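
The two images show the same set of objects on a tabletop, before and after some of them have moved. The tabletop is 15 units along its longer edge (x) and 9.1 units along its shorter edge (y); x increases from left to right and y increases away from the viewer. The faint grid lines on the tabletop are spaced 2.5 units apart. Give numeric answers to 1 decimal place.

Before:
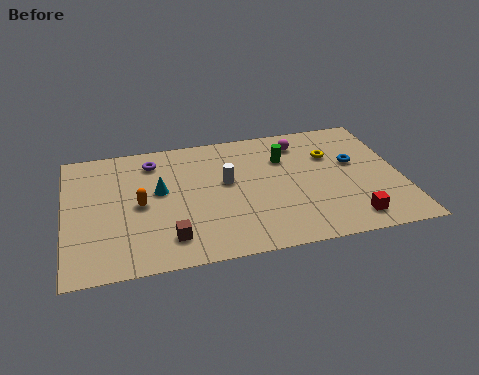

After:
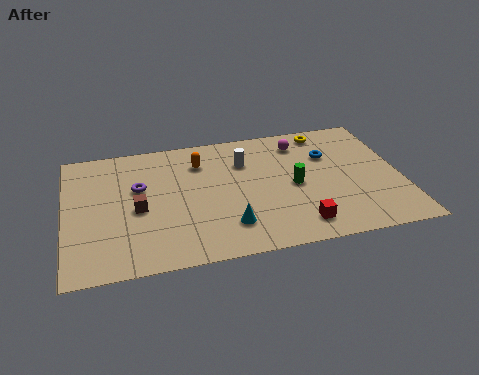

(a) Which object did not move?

the magenta sphere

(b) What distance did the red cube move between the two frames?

2.3

The red cube was near (12.5, 1.4) before and (10.2, 1.5) after, so it travelled √(2.3² + 0.1²) ≈ 2.3 units.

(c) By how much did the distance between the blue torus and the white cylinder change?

-2.0

Before: roughly 5.8 units apart; after: 3.8. That's 2.0 units closer together.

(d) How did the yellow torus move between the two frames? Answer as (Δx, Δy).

(-0.1, 1.8)

The yellow torus started near (12.0, 6.2) and ended near (11.9, 8.0).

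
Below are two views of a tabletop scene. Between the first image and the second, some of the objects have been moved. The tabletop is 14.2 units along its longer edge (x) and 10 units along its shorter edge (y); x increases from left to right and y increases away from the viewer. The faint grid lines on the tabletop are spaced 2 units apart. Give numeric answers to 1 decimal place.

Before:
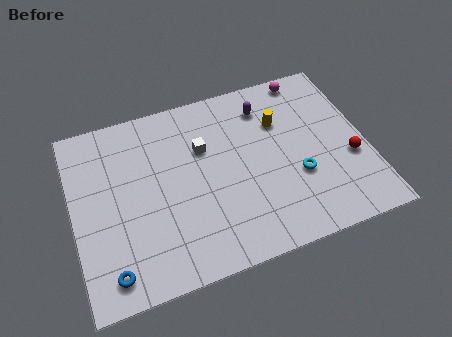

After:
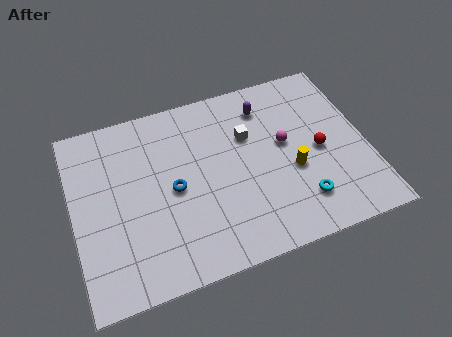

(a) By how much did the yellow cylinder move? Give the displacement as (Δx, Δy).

(0.3, -2.9)

The yellow cylinder was at about (10.2, 6.9) and moved to about (10.5, 4.0).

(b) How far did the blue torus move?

4.7

From (1.5, 1.4) to (4.8, 4.8), the blue torus covered √(3.3² + 3.4²) ≈ 4.7 units.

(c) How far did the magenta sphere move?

3.8

From (11.8, 9.1) to (10.3, 5.6), the magenta sphere covered √(1.5² + 3.5²) ≈ 3.8 units.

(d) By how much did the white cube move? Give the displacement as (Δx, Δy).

(2.2, 0.0)

The white cube was at about (6.4, 6.6) and moved to about (8.6, 6.6).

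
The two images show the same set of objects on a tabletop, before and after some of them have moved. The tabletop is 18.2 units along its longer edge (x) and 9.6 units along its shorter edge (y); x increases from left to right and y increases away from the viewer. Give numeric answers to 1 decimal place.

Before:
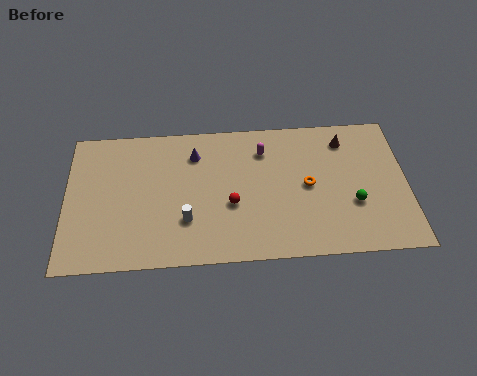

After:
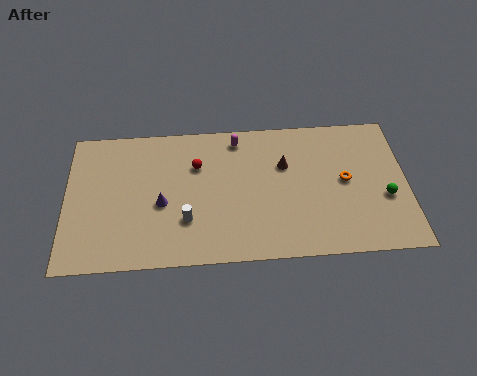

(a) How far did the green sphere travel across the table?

1.7

From (15.3, 3.4) to (17.0, 3.7), the green sphere covered √(1.7² + 0.3²) ≈ 1.7 units.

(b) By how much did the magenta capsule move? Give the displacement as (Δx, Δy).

(-1.4, 0.9)

The magenta capsule was at about (10.6, 7.4) and moved to about (9.2, 8.3).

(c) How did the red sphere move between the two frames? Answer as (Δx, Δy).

(-1.8, 2.8)

The red sphere started near (8.8, 3.8) and ended near (7.0, 6.6).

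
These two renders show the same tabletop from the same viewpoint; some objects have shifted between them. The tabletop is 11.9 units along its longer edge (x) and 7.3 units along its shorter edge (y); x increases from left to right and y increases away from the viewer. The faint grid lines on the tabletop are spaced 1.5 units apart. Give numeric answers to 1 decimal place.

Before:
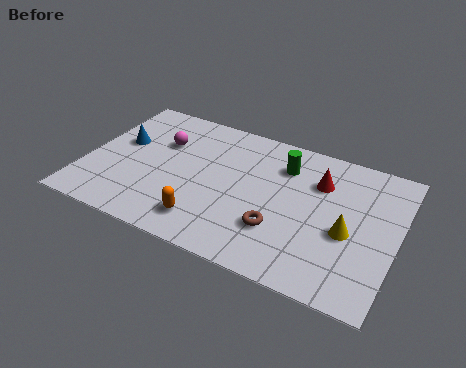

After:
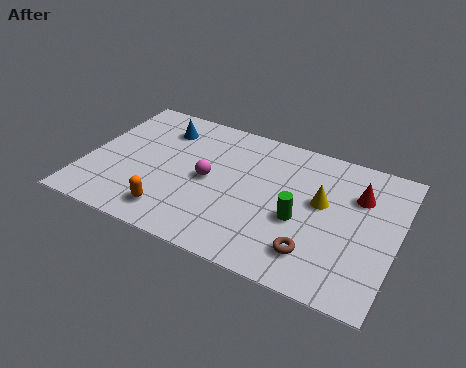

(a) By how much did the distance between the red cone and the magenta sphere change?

-0.3

The distance was about 6.1 in the first image and 5.8 in the second, so they moved 0.3 units closer together.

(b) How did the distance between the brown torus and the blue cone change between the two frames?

+0.9

The distance was about 6.7 in the first image and 7.6 in the second, so they moved 0.9 units further apart.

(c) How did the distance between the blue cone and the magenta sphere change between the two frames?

+1.4

They were about 1.6 units apart before and 3.0 after — 1.4 units further apart.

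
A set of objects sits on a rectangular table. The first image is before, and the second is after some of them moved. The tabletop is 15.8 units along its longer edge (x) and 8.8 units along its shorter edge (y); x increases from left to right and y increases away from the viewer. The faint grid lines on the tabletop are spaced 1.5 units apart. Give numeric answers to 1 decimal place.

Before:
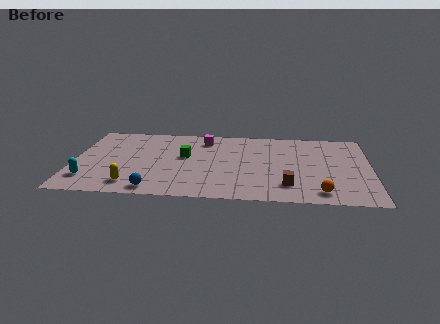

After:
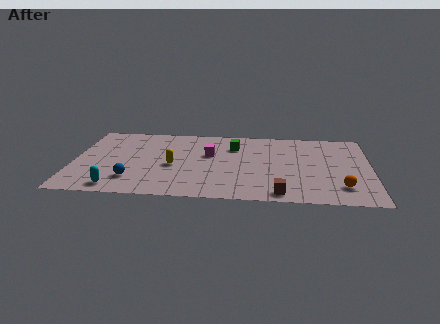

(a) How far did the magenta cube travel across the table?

1.8

The magenta cube was near (6.9, 7.2) before and (7.2, 5.4) after, so it travelled √(0.3² + 1.8²) ≈ 1.8 units.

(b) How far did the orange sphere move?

1.3

From (13.1, 1.3) to (14.2, 2.0), the orange sphere covered √(1.1² + 0.7²) ≈ 1.3 units.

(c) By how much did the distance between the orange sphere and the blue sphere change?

+2.3

They were about 8.7 units apart before and 11.0 after — 2.3 units further apart.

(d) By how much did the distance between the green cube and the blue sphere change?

+2.5

They were about 4.4 units apart before and 6.9 after — 2.5 units further apart.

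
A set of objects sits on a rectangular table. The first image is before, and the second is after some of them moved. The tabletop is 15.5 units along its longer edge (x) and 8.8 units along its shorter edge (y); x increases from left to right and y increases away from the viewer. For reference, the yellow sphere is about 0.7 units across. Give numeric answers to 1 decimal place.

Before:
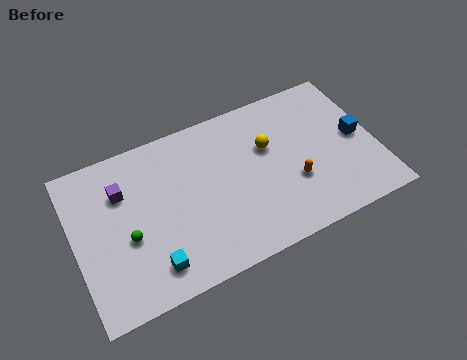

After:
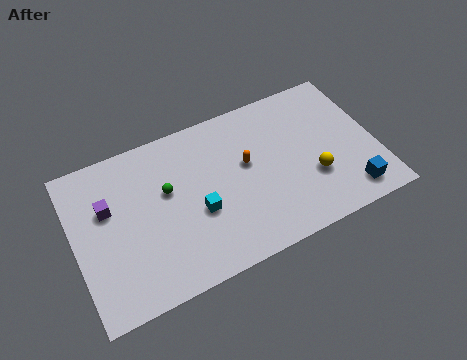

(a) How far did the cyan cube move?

3.2

From (3.6, 1.6) to (6.2, 3.5), the cyan cube covered √(2.6² + 1.9²) ≈ 3.2 units.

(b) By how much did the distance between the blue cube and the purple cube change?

+0.6

Before: roughly 12.1 units apart; after: 12.7. That's 0.6 units further apart.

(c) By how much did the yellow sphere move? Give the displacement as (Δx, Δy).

(2.0, -2.6)

The yellow sphere started near (10.1, 5.6) and ended near (12.1, 3.0).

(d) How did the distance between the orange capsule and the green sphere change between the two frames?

-4.4

The distance was about 8.5 in the first image and 4.1 in the second, so they moved 4.4 units closer together.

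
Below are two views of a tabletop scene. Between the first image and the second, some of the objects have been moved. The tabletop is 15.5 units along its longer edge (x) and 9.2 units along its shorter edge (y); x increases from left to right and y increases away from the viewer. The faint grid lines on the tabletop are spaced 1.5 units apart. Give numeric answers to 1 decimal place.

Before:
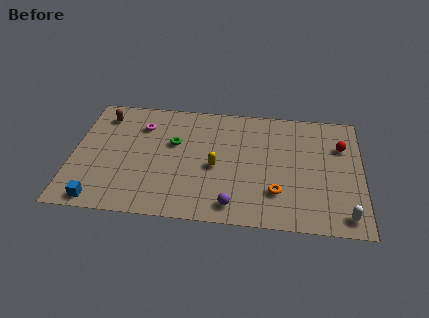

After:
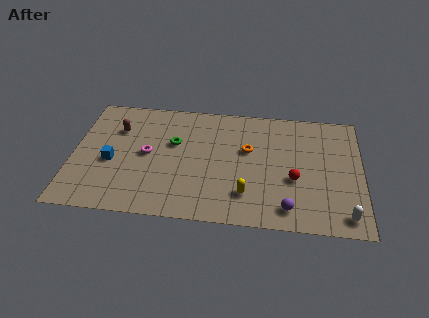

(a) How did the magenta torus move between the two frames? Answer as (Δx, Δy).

(0.4, -2.2)

From the two frames, the magenta torus sits at roughly (3.6, 6.9) before and (4.0, 4.7) after.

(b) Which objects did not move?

the green torus and the white capsule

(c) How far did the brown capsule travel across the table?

1.3

From (1.5, 7.5) to (2.3, 6.5), the brown capsule covered √(0.8² + 1.0²) ≈ 1.3 units.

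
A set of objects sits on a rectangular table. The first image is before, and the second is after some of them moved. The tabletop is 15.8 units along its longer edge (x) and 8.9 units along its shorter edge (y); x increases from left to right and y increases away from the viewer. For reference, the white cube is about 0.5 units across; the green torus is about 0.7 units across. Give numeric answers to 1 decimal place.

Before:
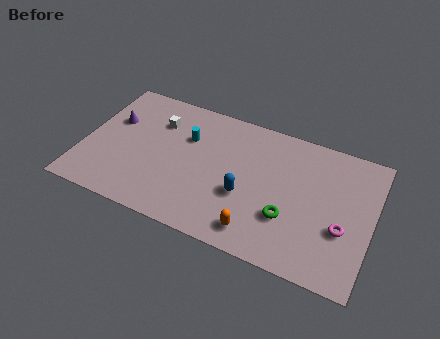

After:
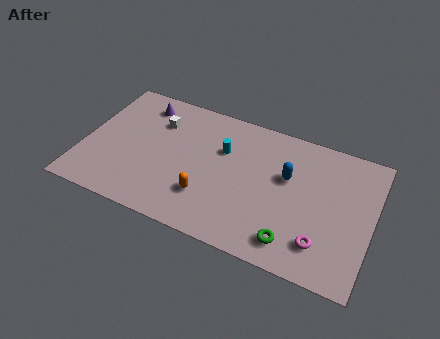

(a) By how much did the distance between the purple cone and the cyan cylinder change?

+0.8

They were about 4.1 units apart before and 4.9 after — 0.8 units further apart.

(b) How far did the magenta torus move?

1.6

From (14.3, 3.3) to (13.3, 2.0), the magenta torus covered √(1.0² + 1.3²) ≈ 1.6 units.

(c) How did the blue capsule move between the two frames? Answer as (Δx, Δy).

(2.1, 2.1)

From the two frames, the blue capsule sits at roughly (9.0, 3.4) before and (11.1, 5.5) after.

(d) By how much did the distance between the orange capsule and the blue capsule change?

+2.9

The distance was about 2.2 in the first image and 5.1 in the second, so they moved 2.9 units further apart.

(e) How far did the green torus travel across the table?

1.5

The green torus was near (11.4, 2.9) before and (11.8, 1.5) after, so it travelled √(0.4² + 1.4²) ≈ 1.5 units.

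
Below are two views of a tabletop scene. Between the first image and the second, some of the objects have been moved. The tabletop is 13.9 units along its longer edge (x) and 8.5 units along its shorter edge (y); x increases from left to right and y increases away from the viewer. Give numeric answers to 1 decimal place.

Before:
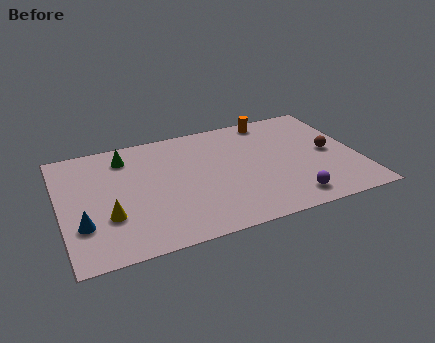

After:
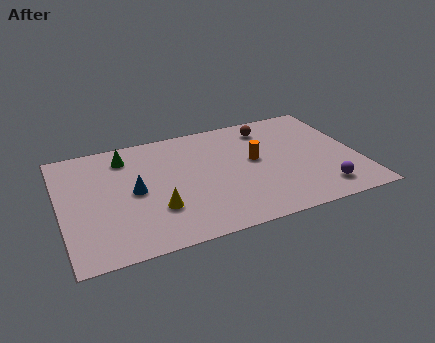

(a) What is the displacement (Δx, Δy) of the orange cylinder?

(-1.1, -2.9)

From the two frames, the orange cylinder sits at roughly (10.2, 7.6) before and (9.1, 4.7) after.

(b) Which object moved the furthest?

the brown sphere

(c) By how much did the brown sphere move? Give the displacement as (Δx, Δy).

(-2.6, 2.8)

The brown sphere was at about (12.6, 4.2) and moved to about (10.0, 7.0).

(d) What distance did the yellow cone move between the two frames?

2.2

From (2.1, 2.8) to (4.3, 2.6), the yellow cone covered √(2.2² + 0.2²) ≈ 2.2 units.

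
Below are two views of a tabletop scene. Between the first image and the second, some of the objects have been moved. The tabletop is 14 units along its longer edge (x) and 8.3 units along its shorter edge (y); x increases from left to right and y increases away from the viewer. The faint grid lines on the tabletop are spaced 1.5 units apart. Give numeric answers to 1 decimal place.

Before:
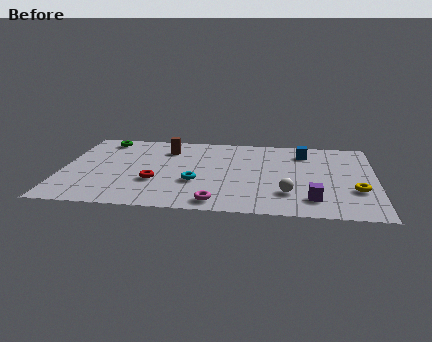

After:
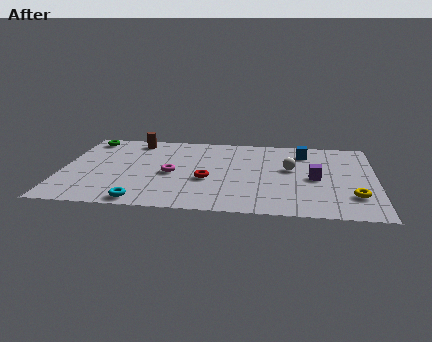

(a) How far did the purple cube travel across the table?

2.2

The purple cube was near (11.2, 1.7) before and (11.3, 3.9) after, so it travelled √(0.1² + 2.2²) ≈ 2.2 units.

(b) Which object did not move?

the blue cube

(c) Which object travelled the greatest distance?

the magenta torus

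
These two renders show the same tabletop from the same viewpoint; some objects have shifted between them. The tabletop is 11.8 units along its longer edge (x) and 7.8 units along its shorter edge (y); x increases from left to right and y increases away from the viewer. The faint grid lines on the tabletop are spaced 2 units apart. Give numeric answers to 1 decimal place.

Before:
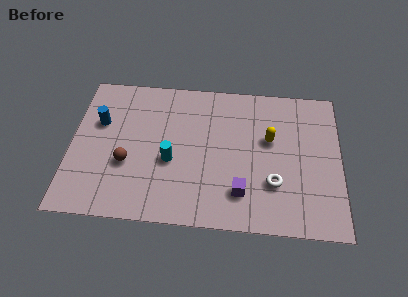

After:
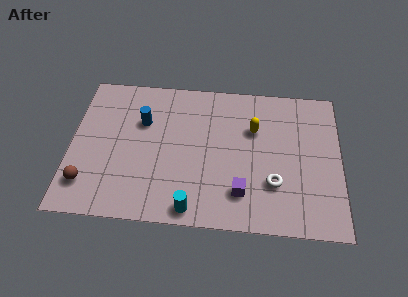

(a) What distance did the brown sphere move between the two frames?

2.1

From (2.5, 2.9) to (0.8, 1.7), the brown sphere covered √(1.7² + 1.2²) ≈ 2.1 units.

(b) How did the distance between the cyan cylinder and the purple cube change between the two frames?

-1.1

Before: roughly 3.4 units apart; after: 2.3. That's 1.1 units closer together.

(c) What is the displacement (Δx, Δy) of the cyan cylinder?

(1.0, -2.4)

The cyan cylinder was at about (4.4, 3.2) and moved to about (5.4, 0.8).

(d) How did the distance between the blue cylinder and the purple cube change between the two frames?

-1.5

Before: roughly 7.1 units apart; after: 5.6. That's 1.5 units closer together.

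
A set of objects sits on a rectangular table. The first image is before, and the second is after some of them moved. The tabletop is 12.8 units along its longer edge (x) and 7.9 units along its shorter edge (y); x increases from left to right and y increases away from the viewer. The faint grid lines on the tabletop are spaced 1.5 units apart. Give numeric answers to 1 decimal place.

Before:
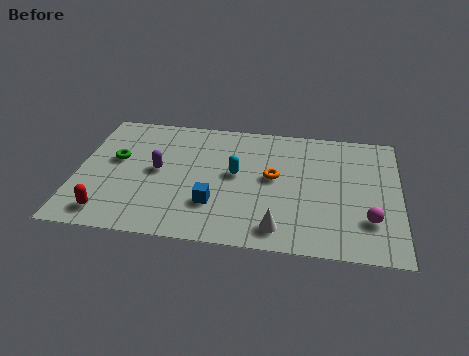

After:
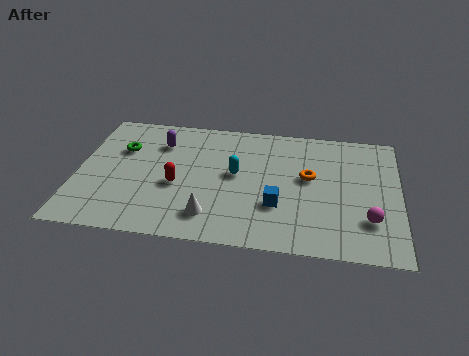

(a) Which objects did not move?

the magenta sphere and the cyan capsule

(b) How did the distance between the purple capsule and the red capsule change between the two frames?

-0.7

They were about 3.4 units apart before and 2.7 after — 0.7 units closer together.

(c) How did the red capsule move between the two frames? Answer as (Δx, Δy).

(2.6, 2.1)

The red capsule started near (1.4, 1.2) and ended near (4.0, 3.3).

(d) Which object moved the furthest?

the red capsule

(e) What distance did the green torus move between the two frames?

0.7

From (1.5, 4.6) to (1.7, 5.3), the green torus covered √(0.2² + 0.7²) ≈ 0.7 units.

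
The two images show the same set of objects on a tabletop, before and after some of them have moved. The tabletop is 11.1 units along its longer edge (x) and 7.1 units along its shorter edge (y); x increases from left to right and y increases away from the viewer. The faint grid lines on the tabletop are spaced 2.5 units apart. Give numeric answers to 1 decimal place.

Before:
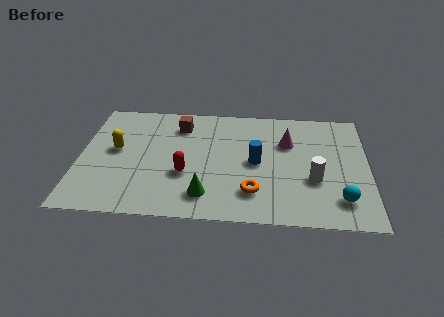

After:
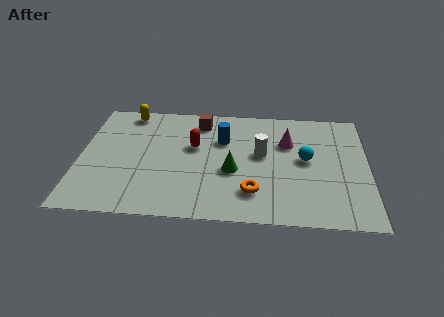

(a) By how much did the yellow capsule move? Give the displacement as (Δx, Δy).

(0.4, 2.4)

From the two frames, the yellow capsule sits at roughly (1.4, 3.9) before and (1.8, 6.3) after.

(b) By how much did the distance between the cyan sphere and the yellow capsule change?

-1.6

Before: roughly 8.9 units apart; after: 7.3. That's 1.6 units closer together.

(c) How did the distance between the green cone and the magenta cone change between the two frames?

-1.8

Before: roughly 4.6 units apart; after: 2.8. That's 1.8 units closer together.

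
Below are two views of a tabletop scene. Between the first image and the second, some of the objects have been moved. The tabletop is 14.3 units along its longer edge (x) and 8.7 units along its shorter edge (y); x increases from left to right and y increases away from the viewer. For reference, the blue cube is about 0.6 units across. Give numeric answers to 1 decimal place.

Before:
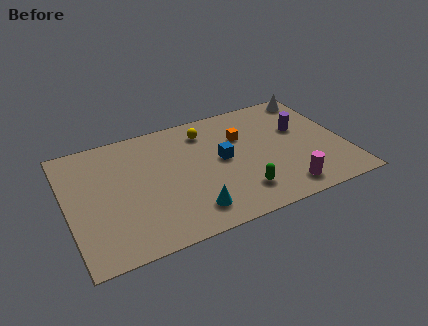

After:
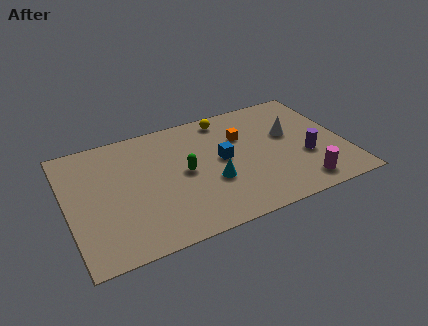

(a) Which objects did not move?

the blue cube and the orange cube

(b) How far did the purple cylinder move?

2.2

From (12.2, 5.4) to (12.2, 3.2), the purple cylinder covered √(0.0² + 2.2²) ≈ 2.2 units.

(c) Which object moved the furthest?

the green capsule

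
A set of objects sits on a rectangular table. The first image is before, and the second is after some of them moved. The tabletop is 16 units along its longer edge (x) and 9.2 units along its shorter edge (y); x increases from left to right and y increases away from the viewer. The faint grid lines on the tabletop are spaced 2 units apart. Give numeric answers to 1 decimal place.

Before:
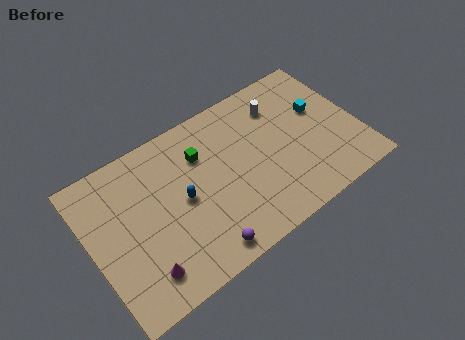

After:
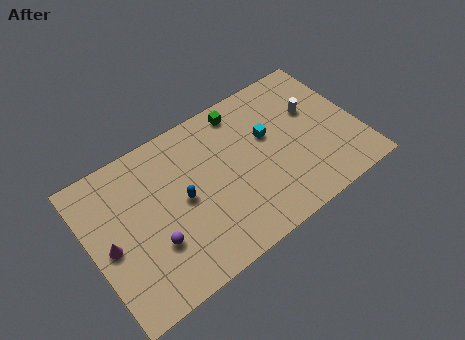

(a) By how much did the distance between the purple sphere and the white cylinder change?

+2.2

They were about 8.4 units apart before and 10.6 after — 2.2 units further apart.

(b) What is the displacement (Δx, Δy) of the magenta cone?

(-1.5, 2.5)

The magenta cone was at about (2.5, 1.8) and moved to about (1.0, 4.3).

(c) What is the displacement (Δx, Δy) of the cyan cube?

(-3.2, 0.0)

The cyan cube started near (14.0, 5.6) and ended near (10.8, 5.6).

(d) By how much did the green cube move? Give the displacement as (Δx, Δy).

(2.7, 1.4)

The green cube started near (6.9, 6.6) and ended near (9.6, 8.0).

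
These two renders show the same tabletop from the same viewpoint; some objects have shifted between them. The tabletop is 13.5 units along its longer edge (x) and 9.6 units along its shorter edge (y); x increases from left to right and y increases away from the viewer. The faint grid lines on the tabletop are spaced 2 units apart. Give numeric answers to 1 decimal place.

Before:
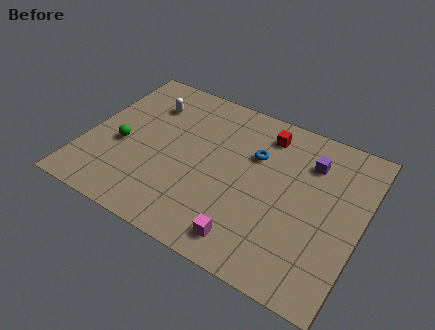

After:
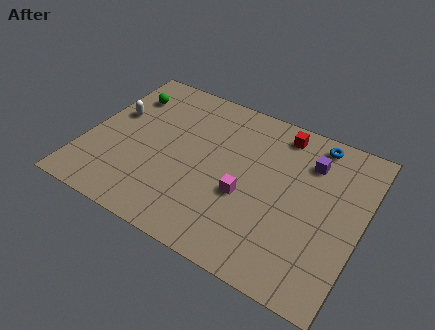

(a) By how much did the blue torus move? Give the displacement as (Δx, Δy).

(2.7, 2.1)

The blue torus started near (8.1, 6.4) and ended near (10.8, 8.5).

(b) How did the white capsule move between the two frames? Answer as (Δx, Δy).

(-1.5, -1.4)

The white capsule was at about (2.6, 7.2) and moved to about (1.1, 5.8).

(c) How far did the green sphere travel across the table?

3.3

The green sphere was near (1.8, 4.0) before and (1.4, 7.3) after, so it travelled √(0.4² + 3.3²) ≈ 3.3 units.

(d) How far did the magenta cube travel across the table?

2.5

The magenta cube was near (8.5, 1.4) before and (8.0, 3.8) after, so it travelled √(0.5² + 2.4²) ≈ 2.5 units.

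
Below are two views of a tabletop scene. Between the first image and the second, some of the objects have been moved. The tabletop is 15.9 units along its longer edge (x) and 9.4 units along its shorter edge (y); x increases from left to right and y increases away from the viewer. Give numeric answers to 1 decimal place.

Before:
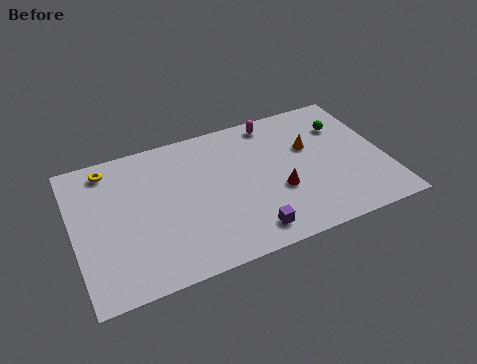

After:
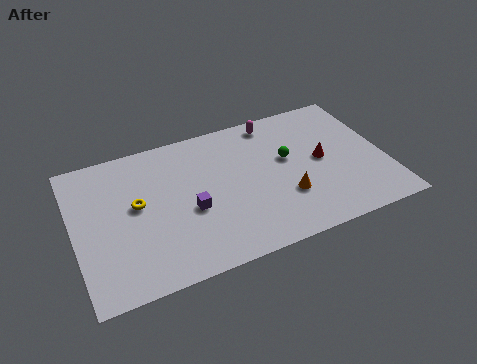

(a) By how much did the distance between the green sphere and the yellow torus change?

-4.4

They were about 12.2 units apart before and 7.8 after — 4.4 units closer together.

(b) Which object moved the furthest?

the purple cube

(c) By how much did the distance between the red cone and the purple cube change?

+4.2

The distance was about 2.8 in the first image and 7.0 in the second, so they moved 4.2 units further apart.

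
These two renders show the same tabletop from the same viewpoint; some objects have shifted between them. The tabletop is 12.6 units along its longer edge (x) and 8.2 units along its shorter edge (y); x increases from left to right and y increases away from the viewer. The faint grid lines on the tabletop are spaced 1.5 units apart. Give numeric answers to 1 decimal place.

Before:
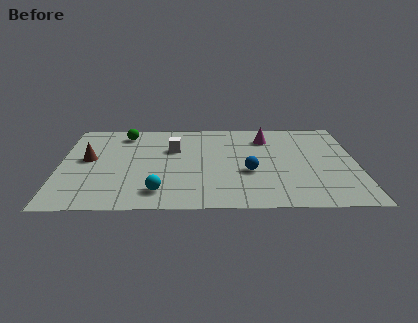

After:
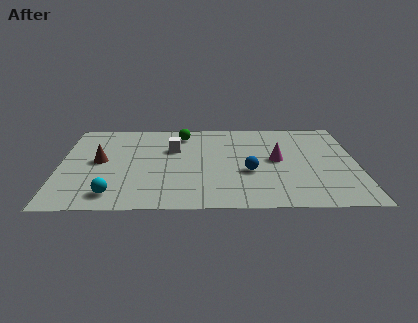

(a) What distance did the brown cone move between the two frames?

0.5

The brown cone was near (1.2, 4.5) before and (1.7, 4.3) after, so it travelled √(0.5² + 0.2²) ≈ 0.5 units.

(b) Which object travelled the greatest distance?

the green sphere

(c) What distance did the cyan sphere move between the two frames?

1.9

The cyan sphere moved from about (4.2, 1.5) to (2.3, 1.3), a distance of √(1.9² + 0.2²) ≈ 1.9.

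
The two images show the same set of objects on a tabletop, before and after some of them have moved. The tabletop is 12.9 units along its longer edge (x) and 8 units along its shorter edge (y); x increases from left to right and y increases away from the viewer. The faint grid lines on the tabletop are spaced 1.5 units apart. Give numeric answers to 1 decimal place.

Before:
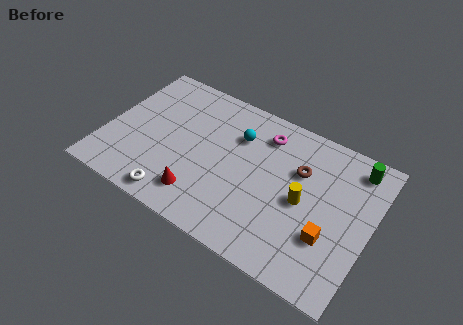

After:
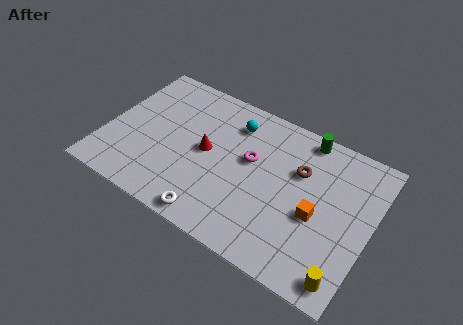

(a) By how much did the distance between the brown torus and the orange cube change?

-1.0

The distance was about 3.2 in the first image and 2.2 in the second, so they moved 1.0 units closer together.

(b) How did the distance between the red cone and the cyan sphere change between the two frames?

-1.9

Before: roughly 4.3 units apart; after: 2.4. That's 1.9 units closer together.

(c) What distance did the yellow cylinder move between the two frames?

3.7

From (9.7, 3.8) to (12.1, 1.0), the yellow cylinder covered √(2.4² + 2.8²) ≈ 3.7 units.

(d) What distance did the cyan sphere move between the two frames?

0.7

The cyan sphere moved from about (6.2, 5.7) to (5.9, 6.3), a distance of √(0.3² + 0.6²) ≈ 0.7.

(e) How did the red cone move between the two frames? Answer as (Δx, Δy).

(-0.1, 2.5)

The red cone was at about (5.0, 1.6) and moved to about (4.9, 4.1).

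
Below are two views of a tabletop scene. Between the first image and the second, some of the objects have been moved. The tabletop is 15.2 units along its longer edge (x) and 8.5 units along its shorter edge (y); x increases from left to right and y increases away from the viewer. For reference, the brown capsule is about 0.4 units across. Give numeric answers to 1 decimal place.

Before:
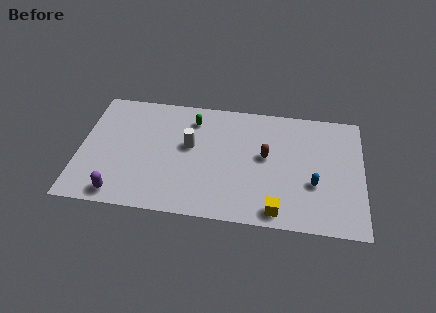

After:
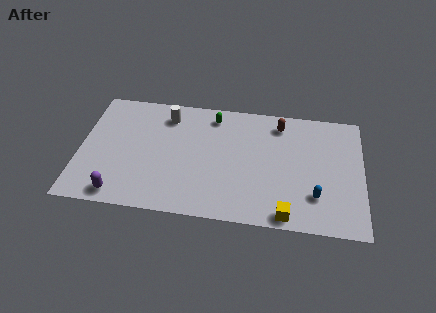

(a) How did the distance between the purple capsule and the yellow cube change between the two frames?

+0.5

The distance was about 8.4 in the first image and 8.9 in the second, so they moved 0.5 units further apart.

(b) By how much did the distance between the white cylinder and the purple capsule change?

+1.0

They were about 5.3 units apart before and 6.3 after — 1.0 units further apart.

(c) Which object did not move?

the purple capsule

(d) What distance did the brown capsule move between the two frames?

2.5

From (10.0, 4.7) to (10.7, 7.1), the brown capsule covered √(0.7² + 2.4²) ≈ 2.5 units.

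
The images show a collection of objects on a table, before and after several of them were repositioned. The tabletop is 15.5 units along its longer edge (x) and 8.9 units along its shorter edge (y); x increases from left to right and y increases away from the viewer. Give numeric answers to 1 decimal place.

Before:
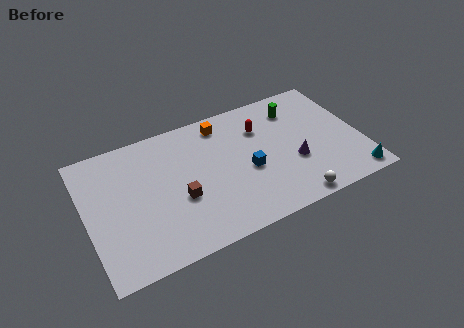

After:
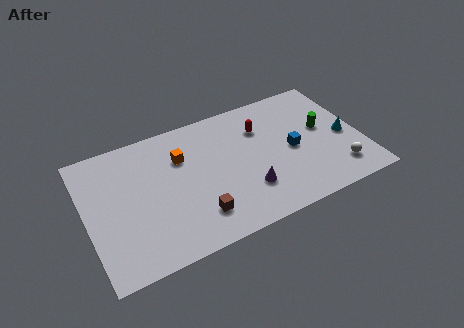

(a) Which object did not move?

the red capsule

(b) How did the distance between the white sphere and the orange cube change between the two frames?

+2.0

They were about 7.5 units apart before and 9.5 after — 2.0 units further apart.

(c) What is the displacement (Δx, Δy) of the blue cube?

(2.6, 0.4)

The blue cube started near (9.0, 3.8) and ended near (11.6, 4.2).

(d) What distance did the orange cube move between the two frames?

2.9

The orange cube moved from about (8.0, 7.6) to (5.5, 6.2), a distance of √(2.5² + 1.4²) ≈ 2.9.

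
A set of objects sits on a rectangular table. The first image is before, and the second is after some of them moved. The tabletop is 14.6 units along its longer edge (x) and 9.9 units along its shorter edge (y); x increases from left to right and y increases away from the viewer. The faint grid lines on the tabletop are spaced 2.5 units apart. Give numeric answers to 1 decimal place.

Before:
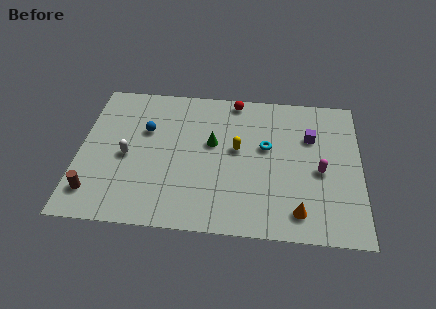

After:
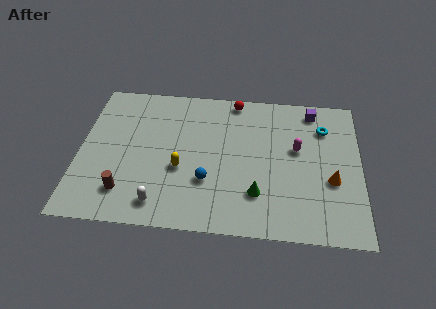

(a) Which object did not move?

the red sphere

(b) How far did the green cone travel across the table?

4.0

From (6.9, 5.8) to (9.3, 2.6), the green cone covered √(2.4² + 3.2²) ≈ 4.0 units.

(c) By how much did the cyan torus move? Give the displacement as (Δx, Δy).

(3.0, 1.6)

From the two frames, the cyan torus sits at roughly (9.7, 5.8) before and (12.7, 7.4) after.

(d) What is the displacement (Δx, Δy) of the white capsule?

(1.8, -3.0)

From the two frames, the white capsule sits at roughly (2.5, 4.5) before and (4.3, 1.5) after.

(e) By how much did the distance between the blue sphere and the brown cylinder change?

-0.8

The distance was about 5.1 in the first image and 4.3 in the second, so they moved 0.8 units closer together.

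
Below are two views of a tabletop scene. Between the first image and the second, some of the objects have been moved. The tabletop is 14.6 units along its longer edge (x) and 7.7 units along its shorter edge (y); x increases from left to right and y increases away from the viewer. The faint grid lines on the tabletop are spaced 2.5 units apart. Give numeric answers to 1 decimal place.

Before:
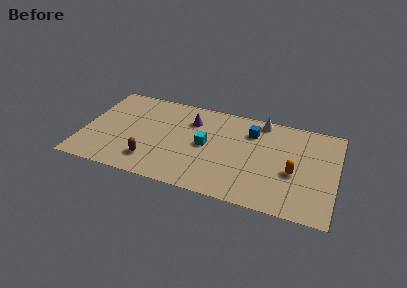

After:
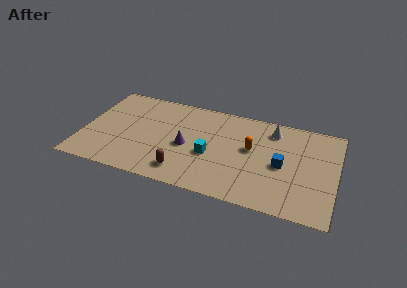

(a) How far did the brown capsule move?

1.9

The brown capsule moved from about (4.1, 1.7) to (6.0, 1.4), a distance of √(1.9² + 0.3²) ≈ 1.9.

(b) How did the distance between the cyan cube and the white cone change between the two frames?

+0.4

They were about 4.2 units apart before and 4.6 after — 0.4 units further apart.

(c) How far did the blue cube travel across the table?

2.9

The blue cube was near (9.6, 5.8) before and (11.5, 3.6) after, so it travelled √(1.9² + 2.2²) ≈ 2.9 units.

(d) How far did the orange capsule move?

2.8

From (12.2, 3.2) to (9.7, 4.4), the orange capsule covered √(2.5² + 1.2²) ≈ 2.8 units.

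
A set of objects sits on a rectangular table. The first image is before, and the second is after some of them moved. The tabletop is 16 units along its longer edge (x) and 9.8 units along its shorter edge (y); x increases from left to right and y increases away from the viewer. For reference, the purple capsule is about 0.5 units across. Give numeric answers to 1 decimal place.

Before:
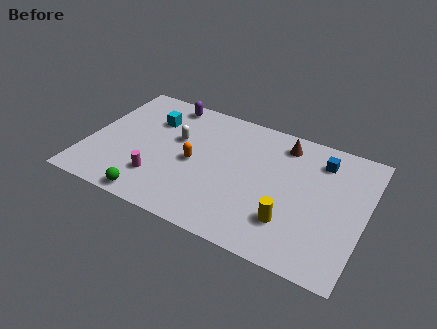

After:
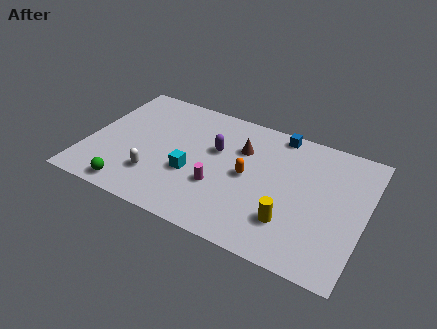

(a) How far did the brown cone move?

2.7

The brown cone was near (11.0, 8.2) before and (8.7, 6.8) after, so it travelled √(2.3² + 1.4²) ≈ 2.7 units.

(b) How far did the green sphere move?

1.3

The green sphere moved from about (4.3, 0.9) to (3.0, 1.1), a distance of √(1.3² + 0.2²) ≈ 1.3.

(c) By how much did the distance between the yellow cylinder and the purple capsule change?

-4.2

The distance was about 10.1 in the first image and 5.9 in the second, so they moved 4.2 units closer together.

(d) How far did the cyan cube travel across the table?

4.3

The cyan cube moved from about (3.4, 7.0) to (6.2, 3.7), a distance of √(2.8² + 3.3²) ≈ 4.3.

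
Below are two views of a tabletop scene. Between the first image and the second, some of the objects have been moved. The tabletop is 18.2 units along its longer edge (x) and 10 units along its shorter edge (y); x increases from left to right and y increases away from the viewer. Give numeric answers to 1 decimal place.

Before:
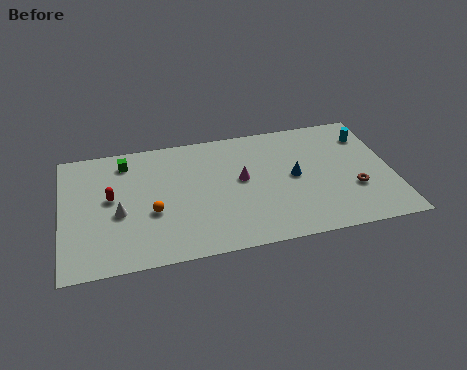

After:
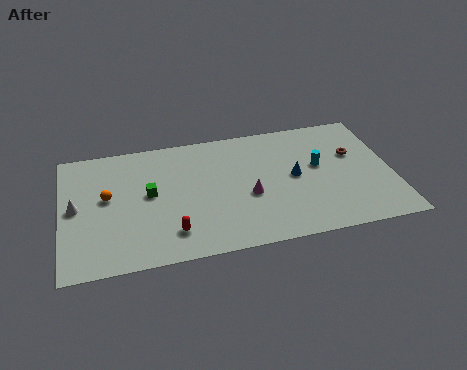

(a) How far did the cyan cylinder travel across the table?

3.5

The cyan cylinder was near (17.1, 7.7) before and (14.2, 5.7) after, so it travelled √(2.9² + 2.0²) ≈ 3.5 units.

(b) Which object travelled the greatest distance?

the red capsule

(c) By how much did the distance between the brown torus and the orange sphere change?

+2.6

Before: roughly 11.1 units apart; after: 13.7. That's 2.6 units further apart.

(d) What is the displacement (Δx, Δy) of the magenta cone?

(0.3, -1.4)

The magenta cone was at about (9.9, 5.5) and moved to about (10.2, 4.1).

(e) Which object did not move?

the blue cone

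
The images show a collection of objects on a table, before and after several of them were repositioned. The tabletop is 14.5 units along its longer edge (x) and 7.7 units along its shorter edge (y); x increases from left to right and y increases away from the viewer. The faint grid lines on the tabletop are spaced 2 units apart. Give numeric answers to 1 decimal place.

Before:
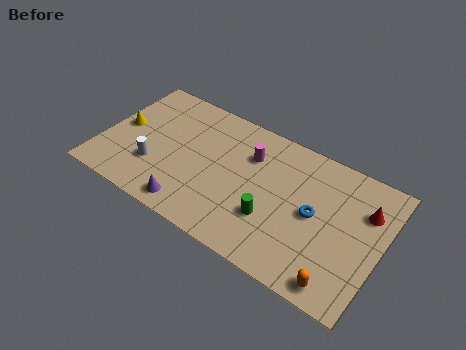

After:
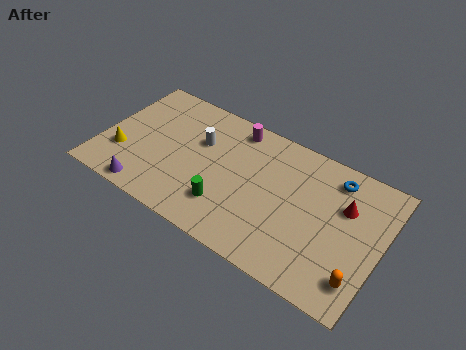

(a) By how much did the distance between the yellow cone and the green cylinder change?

-2.7

The distance was about 8.3 in the first image and 5.6 in the second, so they moved 2.7 units closer together.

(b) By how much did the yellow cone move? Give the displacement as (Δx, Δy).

(0.3, -1.6)

The yellow cone started near (0.9, 4.0) and ended near (1.2, 2.4).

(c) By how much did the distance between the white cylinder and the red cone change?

-3.4

The distance was about 11.0 in the first image and 7.6 in the second, so they moved 3.4 units closer together.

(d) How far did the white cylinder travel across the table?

3.3

The white cylinder moved from about (2.9, 2.4) to (4.9, 5.0), a distance of √(2.0² + 2.6²) ≈ 3.3.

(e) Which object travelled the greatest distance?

the white cylinder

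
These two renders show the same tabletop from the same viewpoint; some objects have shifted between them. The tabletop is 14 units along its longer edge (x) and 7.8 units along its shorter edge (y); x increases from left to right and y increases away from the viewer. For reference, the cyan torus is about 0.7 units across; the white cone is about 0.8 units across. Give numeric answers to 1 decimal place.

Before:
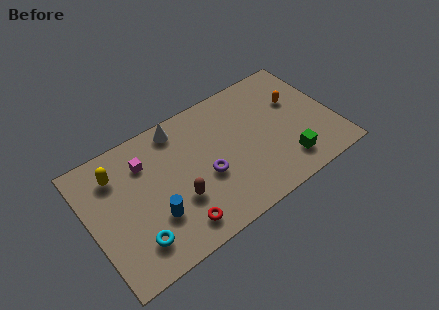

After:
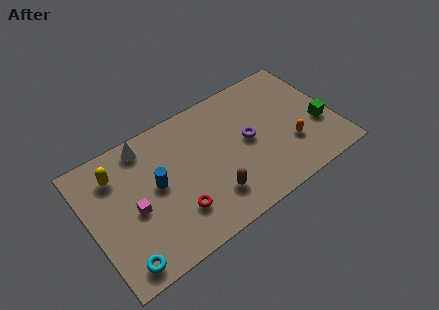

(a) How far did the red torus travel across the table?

0.8

The red torus moved from about (4.5, 1.3) to (4.6, 2.1), a distance of √(0.1² + 0.8²) ≈ 0.8.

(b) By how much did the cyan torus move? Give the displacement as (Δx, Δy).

(-0.9, -0.7)

The cyan torus was at about (2.2, 1.7) and moved to about (1.3, 1.0).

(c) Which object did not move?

the yellow capsule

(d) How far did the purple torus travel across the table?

2.7

The purple torus was near (6.5, 3.2) before and (9.1, 4.0) after, so it travelled √(2.6² + 0.8²) ≈ 2.7 units.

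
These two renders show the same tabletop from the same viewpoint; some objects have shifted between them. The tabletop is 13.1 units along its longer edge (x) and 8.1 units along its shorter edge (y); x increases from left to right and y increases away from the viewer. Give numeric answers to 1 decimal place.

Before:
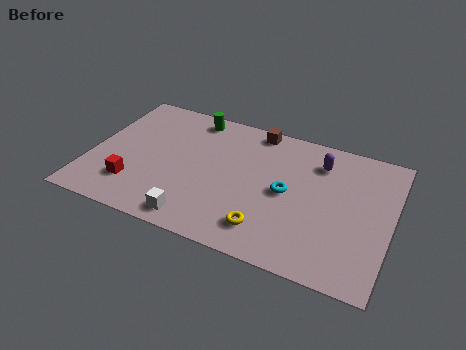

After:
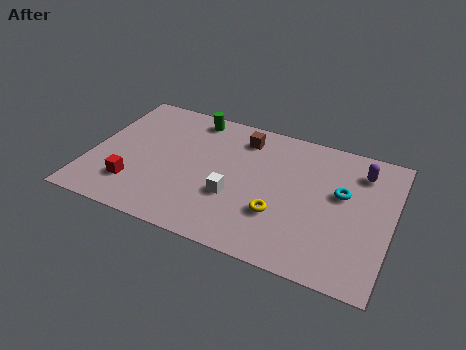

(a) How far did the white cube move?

2.4

The white cube moved from about (5.0, 1.0) to (6.4, 2.9), a distance of √(1.4² + 1.9²) ≈ 2.4.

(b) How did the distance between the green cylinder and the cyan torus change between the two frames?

+1.7

The distance was about 5.5 in the first image and 7.2 in the second, so they moved 1.7 units further apart.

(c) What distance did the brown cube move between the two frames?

0.9

From (6.9, 7.3) to (6.4, 6.6), the brown cube covered √(0.5² + 0.7²) ≈ 0.9 units.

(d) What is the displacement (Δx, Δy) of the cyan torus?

(2.3, 0.8)

The cyan torus was at about (8.6, 4.0) and moved to about (10.9, 4.8).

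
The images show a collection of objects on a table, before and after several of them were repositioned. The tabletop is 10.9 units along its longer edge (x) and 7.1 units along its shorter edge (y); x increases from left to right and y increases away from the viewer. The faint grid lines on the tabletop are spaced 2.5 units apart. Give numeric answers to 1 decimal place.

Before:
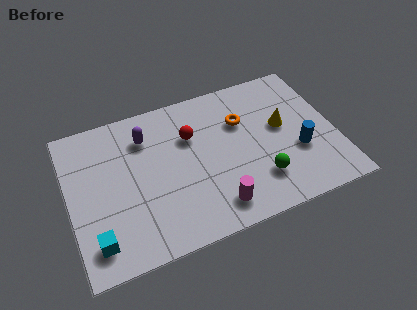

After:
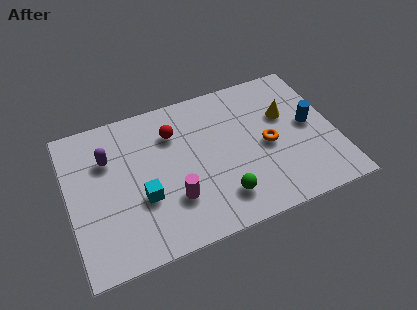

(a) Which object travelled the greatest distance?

the cyan cube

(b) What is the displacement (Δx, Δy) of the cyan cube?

(2.0, 1.3)

The cyan cube started near (0.9, 1.3) and ended near (2.9, 2.6).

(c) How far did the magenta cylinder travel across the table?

1.8

From (5.7, 1.2) to (4.1, 2.1), the magenta cylinder covered √(1.6² + 0.9²) ≈ 1.8 units.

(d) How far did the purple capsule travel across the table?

1.7

The purple capsule was near (3.3, 5.4) before and (1.7, 4.9) after, so it travelled √(1.6² + 0.5²) ≈ 1.7 units.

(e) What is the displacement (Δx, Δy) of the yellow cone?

(0.2, 0.5)

The yellow cone started near (8.8, 4.0) and ended near (9.0, 4.5).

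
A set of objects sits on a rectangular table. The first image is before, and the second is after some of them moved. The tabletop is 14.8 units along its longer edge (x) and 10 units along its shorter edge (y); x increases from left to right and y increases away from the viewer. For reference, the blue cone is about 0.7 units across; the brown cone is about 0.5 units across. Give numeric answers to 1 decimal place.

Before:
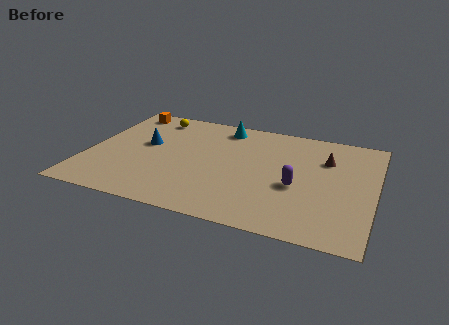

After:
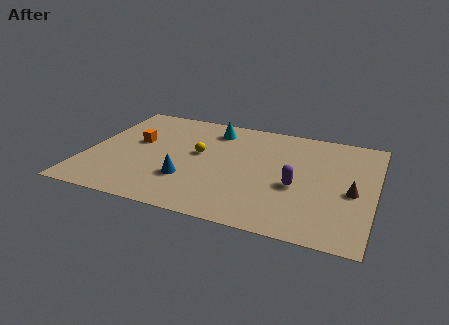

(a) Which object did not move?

the purple capsule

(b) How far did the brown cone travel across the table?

3.0

From (12.2, 7.0) to (13.7, 4.4), the brown cone covered √(1.5² + 2.6²) ≈ 3.0 units.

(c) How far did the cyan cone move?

0.6

The cyan cone was near (6.7, 8.6) before and (6.2, 8.2) after, so it travelled √(0.5² + 0.4²) ≈ 0.6 units.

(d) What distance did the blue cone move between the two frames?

3.7

The blue cone was near (2.9, 5.7) before and (5.4, 3.0) after, so it travelled √(2.5² + 2.7²) ≈ 3.7 units.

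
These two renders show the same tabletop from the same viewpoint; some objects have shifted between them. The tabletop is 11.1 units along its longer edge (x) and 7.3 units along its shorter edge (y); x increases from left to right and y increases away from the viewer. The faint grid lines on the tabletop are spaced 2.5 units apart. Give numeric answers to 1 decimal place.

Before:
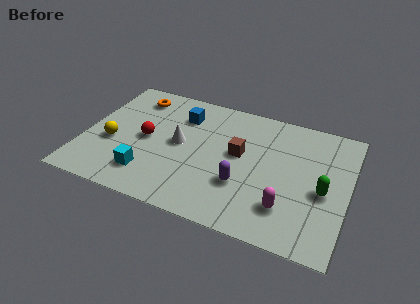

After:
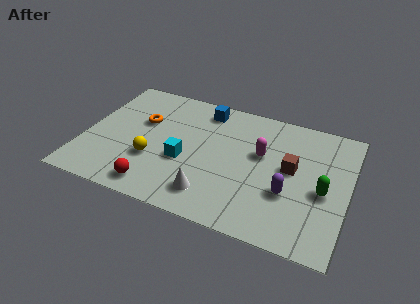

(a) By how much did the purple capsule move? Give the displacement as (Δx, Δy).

(1.9, 0.2)

The purple capsule was at about (6.8, 2.4) and moved to about (8.7, 2.6).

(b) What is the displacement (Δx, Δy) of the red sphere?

(0.7, -2.6)

The red sphere started near (2.6, 3.6) and ended near (3.3, 1.0).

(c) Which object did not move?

the green capsule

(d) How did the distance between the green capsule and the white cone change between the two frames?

-1.3

They were about 6.1 units apart before and 4.8 after — 1.3 units closer together.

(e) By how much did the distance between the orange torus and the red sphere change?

+1.2

The distance was about 2.5 in the first image and 3.7 in the second, so they moved 1.2 units further apart.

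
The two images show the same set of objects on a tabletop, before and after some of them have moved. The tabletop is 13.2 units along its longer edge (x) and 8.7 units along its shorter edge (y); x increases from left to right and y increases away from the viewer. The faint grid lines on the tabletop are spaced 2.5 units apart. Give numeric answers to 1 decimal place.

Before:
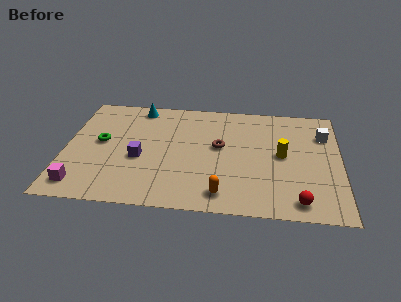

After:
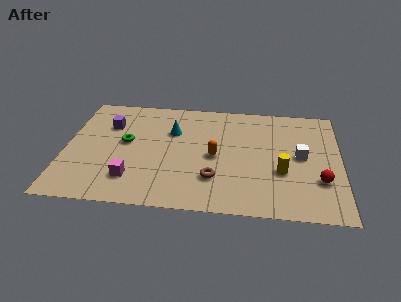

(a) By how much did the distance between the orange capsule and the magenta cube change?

-2.3

Before: roughly 6.7 units apart; after: 4.4. That's 2.3 units closer together.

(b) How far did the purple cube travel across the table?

3.0

The purple cube moved from about (3.6, 3.6) to (2.0, 6.1), a distance of √(1.6² + 2.5²) ≈ 3.0.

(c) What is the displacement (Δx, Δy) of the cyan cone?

(1.7, -1.8)

From the two frames, the cyan cone sits at roughly (3.4, 7.7) before and (5.1, 5.9) after.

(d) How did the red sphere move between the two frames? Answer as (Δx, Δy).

(1.0, 1.6)

From the two frames, the red sphere sits at roughly (11.2, 1.1) before and (12.2, 2.7) after.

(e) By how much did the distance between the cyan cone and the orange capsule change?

-4.9

They were about 7.7 units apart before and 2.8 after — 4.9 units closer together.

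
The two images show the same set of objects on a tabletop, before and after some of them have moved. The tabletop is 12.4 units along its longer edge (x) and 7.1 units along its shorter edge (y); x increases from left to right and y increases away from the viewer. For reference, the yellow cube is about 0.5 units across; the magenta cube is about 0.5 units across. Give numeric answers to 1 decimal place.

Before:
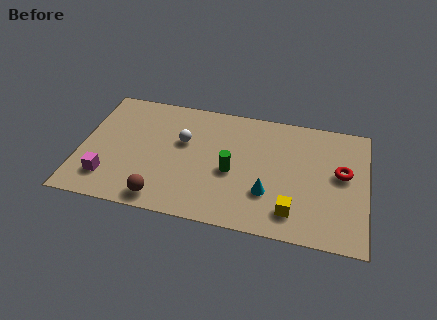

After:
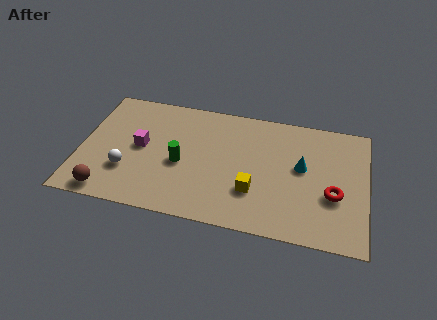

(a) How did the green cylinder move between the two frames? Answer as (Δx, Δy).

(-2.2, 0.0)

From the two frames, the green cylinder sits at roughly (6.6, 3.1) before and (4.4, 3.1) after.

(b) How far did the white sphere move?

3.2

The white sphere was near (4.4, 4.4) before and (2.1, 2.2) after, so it travelled √(2.3² + 2.2²) ≈ 3.2 units.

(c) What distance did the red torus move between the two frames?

1.3

The red torus moved from about (11.3, 4.0) to (11.0, 2.7), a distance of √(0.3² + 1.3²) ≈ 1.3.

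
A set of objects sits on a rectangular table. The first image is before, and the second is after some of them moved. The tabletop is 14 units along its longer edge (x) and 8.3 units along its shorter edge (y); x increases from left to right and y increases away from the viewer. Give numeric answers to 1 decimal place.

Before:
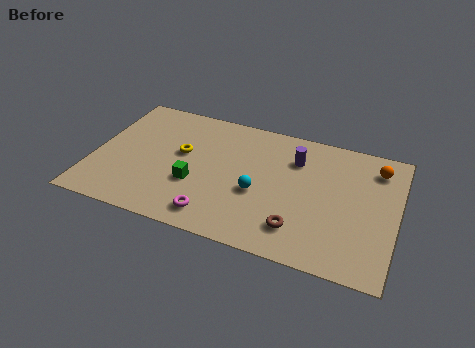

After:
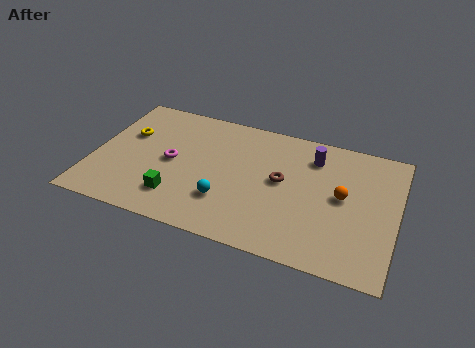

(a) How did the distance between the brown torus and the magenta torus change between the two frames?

+1.3

They were about 3.8 units apart before and 5.1 after — 1.3 units further apart.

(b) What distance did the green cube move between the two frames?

1.3

From (4.8, 3.0) to (4.1, 1.9), the green cube covered √(0.7² + 1.1²) ≈ 1.3 units.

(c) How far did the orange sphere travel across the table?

2.7

The orange sphere moved from about (12.9, 6.7) to (11.5, 4.4), a distance of √(1.4² + 2.3²) ≈ 2.7.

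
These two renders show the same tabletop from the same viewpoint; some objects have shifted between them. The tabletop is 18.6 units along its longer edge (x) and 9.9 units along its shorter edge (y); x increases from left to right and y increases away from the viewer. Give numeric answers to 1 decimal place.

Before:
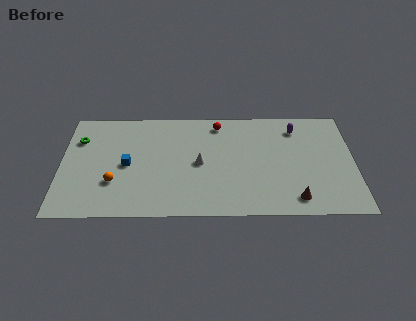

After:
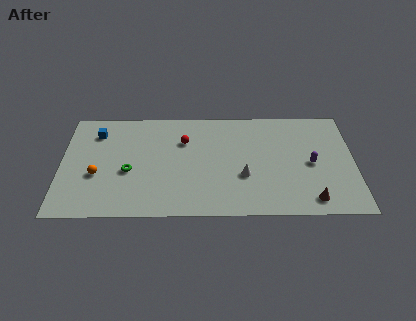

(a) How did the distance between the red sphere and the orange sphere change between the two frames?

-2.2

They were about 8.5 units apart before and 6.3 after — 2.2 units closer together.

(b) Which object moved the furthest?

the green torus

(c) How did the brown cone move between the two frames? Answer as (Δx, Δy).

(1.0, -0.1)

The brown cone was at about (14.8, 1.5) and moved to about (15.8, 1.4).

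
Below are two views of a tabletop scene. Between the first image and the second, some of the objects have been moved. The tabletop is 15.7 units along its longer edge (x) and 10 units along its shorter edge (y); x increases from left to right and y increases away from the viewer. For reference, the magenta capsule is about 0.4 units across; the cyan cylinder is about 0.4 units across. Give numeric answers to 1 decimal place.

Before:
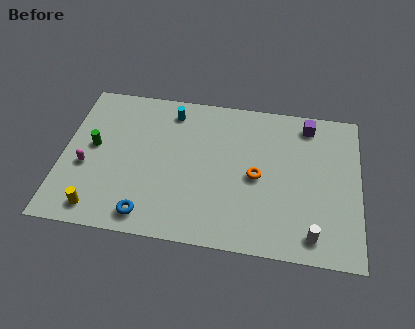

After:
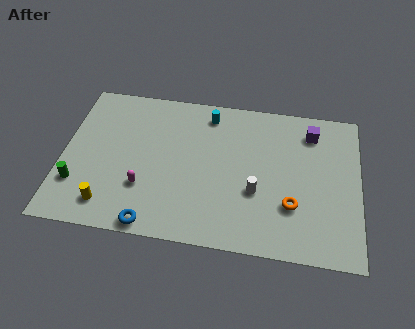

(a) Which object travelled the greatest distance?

the white cylinder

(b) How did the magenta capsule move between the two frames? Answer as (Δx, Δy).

(3.1, -0.9)

From the two frames, the magenta capsule sits at roughly (1.3, 4.0) before and (4.4, 3.1) after.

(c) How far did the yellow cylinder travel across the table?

0.6

From (2.1, 1.3) to (2.6, 1.7), the yellow cylinder covered √(0.5² + 0.4²) ≈ 0.6 units.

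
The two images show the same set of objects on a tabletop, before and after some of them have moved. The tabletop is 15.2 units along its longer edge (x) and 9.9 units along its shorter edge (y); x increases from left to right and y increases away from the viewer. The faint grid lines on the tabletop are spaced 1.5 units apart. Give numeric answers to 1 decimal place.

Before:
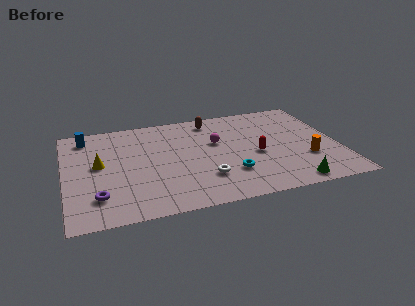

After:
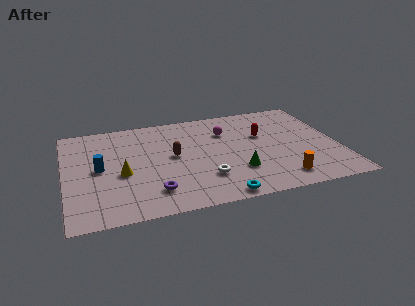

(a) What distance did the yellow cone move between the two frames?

1.7

The yellow cone moved from about (1.9, 5.4) to (3.1, 4.2), a distance of √(1.2² + 1.2²) ≈ 1.7.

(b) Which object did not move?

the white torus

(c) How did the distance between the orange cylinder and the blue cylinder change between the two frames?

-2.7

They were about 13.1 units apart before and 10.4 after — 2.7 units closer together.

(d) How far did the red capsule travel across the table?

2.0

From (10.6, 4.3) to (11.1, 6.2), the red capsule covered √(0.5² + 1.9²) ≈ 2.0 units.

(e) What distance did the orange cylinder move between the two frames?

2.3

The orange cylinder was near (13.3, 3.2) before and (11.7, 1.6) after, so it travelled √(1.6² + 1.6²) ≈ 2.3 units.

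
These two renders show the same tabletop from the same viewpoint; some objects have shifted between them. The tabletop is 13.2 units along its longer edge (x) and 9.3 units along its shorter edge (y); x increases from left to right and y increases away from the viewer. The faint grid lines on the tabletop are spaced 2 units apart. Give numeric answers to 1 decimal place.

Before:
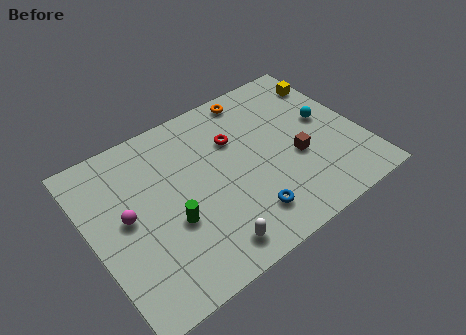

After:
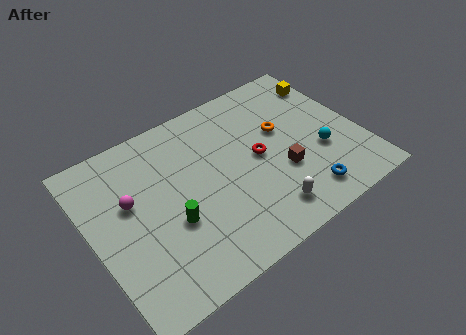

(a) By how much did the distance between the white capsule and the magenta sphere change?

+2.2

The distance was about 4.9 in the first image and 7.1 in the second, so they moved 2.2 units further apart.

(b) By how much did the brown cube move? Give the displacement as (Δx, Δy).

(-0.8, -0.4)

From the two frames, the brown cube sits at roughly (9.9, 3.7) before and (9.1, 3.3) after.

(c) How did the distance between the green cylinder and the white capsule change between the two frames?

+2.1

They were about 2.6 units apart before and 4.7 after — 2.1 units further apart.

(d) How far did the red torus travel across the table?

1.8

The red torus moved from about (7.3, 6.3) to (8.2, 4.7), a distance of √(0.9² + 1.6²) ≈ 1.8.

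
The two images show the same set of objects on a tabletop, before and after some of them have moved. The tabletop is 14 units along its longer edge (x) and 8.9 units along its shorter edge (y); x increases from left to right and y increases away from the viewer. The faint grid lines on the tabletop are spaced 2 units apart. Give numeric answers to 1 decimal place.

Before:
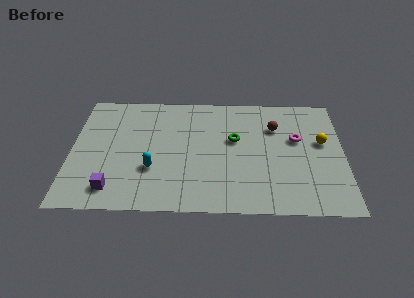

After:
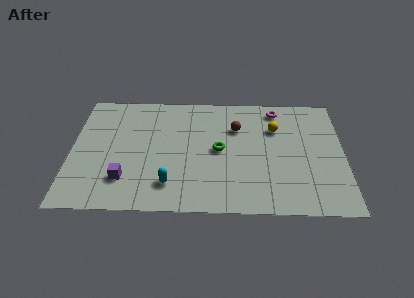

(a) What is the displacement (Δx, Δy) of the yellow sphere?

(-2.4, 1.0)

From the two frames, the yellow sphere sits at roughly (12.9, 5.2) before and (10.5, 6.2) after.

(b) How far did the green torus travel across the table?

1.1

From (8.4, 5.3) to (7.6, 4.5), the green torus covered √(0.8² + 0.8²) ≈ 1.1 units.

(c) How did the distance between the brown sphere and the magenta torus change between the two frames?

+1.2

Before: roughly 1.4 units apart; after: 2.6. That's 1.2 units further apart.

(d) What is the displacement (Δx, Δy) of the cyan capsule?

(0.9, -1.1)

The cyan capsule started near (4.2, 3.0) and ended near (5.1, 1.9).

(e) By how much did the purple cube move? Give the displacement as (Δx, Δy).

(0.6, 0.7)

From the two frames, the purple cube sits at roughly (2.2, 1.5) before and (2.8, 2.2) after.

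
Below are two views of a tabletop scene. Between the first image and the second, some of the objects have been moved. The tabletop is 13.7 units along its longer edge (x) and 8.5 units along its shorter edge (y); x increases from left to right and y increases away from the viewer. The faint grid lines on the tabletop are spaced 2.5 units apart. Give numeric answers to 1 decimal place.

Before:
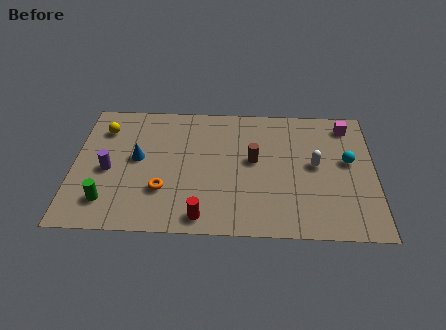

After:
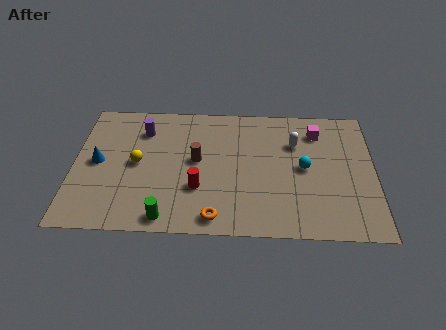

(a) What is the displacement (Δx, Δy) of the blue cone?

(-1.8, -0.3)

The blue cone started near (2.9, 4.6) and ended near (1.1, 4.3).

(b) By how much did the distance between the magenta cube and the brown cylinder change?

+0.9

They were about 5.0 units apart before and 5.9 after — 0.9 units further apart.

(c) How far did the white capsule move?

1.7

The white capsule moved from about (11.0, 4.5) to (10.1, 5.9), a distance of √(0.9² + 1.4²) ≈ 1.7.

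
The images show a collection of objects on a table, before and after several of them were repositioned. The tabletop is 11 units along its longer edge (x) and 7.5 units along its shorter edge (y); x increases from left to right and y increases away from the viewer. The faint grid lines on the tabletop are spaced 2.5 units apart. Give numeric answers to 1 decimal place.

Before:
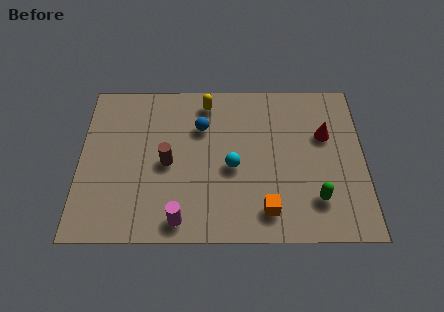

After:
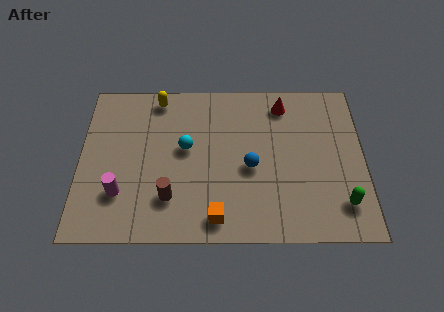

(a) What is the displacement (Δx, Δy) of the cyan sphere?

(-1.8, 0.9)

The cyan sphere was at about (5.9, 3.3) and moved to about (4.1, 4.2).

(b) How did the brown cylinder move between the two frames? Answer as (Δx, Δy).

(0.1, -1.6)

From the two frames, the brown cylinder sits at roughly (3.4, 3.5) before and (3.5, 1.9) after.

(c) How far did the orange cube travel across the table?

1.9

The orange cube was near (7.2, 1.3) before and (5.3, 1.0) after, so it travelled √(1.9² + 0.3²) ≈ 1.9 units.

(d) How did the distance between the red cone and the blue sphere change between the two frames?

-1.5

Before: roughly 4.8 units apart; after: 3.3. That's 1.5 units closer together.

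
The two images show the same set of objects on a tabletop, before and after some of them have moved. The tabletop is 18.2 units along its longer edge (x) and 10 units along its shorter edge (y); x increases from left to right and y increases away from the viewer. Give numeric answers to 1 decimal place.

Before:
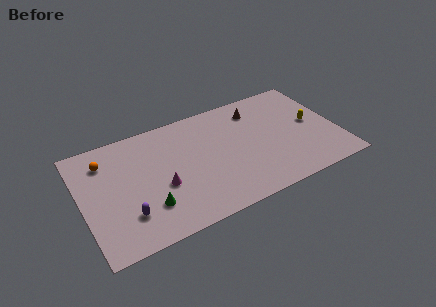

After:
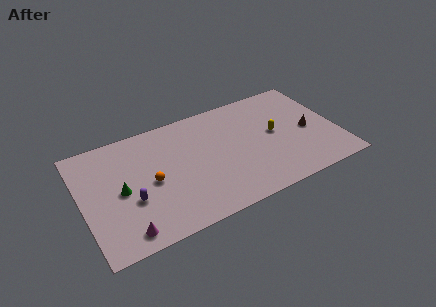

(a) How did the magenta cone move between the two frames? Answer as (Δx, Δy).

(-2.9, -2.7)

From the two frames, the magenta cone sits at roughly (5.5, 4.0) before and (2.6, 1.3) after.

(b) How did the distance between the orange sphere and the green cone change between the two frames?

-3.6

They were about 5.7 units apart before and 2.1 after — 3.6 units closer together.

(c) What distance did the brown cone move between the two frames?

4.8

The brown cone was near (12.8, 8.0) before and (16.2, 4.6) after, so it travelled √(3.4² + 3.4²) ≈ 4.8 units.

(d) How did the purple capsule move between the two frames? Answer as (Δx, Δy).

(0.4, 1.1)

The purple capsule was at about (2.9, 2.6) and moved to about (3.3, 3.7).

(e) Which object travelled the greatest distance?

the brown cone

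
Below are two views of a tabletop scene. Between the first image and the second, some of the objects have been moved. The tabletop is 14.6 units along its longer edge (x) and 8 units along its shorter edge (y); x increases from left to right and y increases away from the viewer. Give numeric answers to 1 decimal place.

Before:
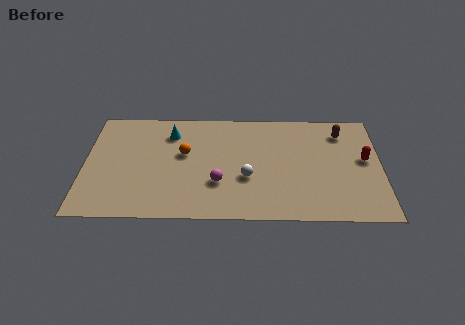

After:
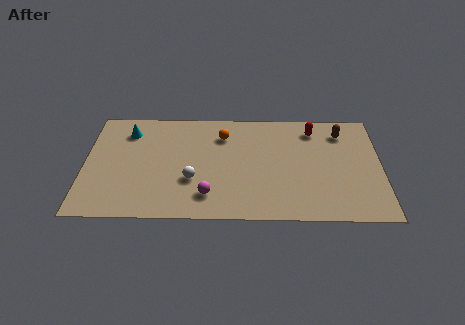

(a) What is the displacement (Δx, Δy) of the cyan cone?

(-2.1, 0.1)

The cyan cone was at about (4.2, 6.2) and moved to about (2.1, 6.3).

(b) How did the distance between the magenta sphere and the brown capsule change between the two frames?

+0.9

The distance was about 7.2 in the first image and 8.1 in the second, so they moved 0.9 units further apart.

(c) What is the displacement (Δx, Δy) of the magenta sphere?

(-0.5, -0.9)

From the two frames, the magenta sphere sits at roughly (6.6, 2.6) before and (6.1, 1.7) after.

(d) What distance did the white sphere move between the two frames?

2.7

From (8.0, 3.0) to (5.3, 2.8), the white sphere covered √(2.7² + 0.2²) ≈ 2.7 units.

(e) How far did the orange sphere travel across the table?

2.4

From (4.9, 4.7) to (6.8, 6.1), the orange sphere covered √(1.9² + 1.4²) ≈ 2.4 units.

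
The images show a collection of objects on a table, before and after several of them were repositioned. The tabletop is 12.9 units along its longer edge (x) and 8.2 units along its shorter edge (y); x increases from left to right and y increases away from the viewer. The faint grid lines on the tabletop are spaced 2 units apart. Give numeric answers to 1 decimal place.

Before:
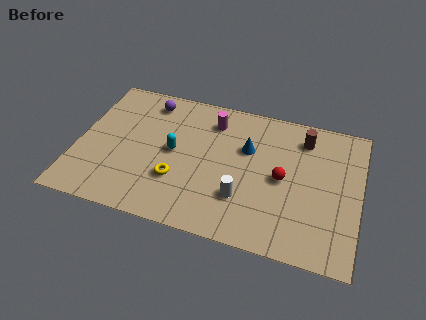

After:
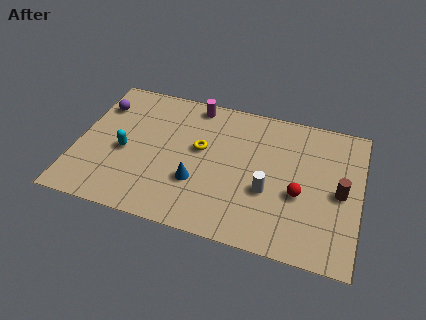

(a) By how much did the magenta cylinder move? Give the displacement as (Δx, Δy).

(-0.9, 0.8)

The magenta cylinder was at about (6.0, 6.5) and moved to about (5.1, 7.3).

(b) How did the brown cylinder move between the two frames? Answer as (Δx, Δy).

(1.8, -2.7)

The brown cylinder was at about (10.2, 6.6) and moved to about (12.0, 3.9).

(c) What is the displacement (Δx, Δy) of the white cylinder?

(1.1, 0.7)

From the two frames, the white cylinder sits at roughly (7.7, 2.4) before and (8.8, 3.1) after.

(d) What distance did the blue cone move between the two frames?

3.3

The blue cone was near (7.7, 5.3) before and (5.6, 2.7) after, so it travelled √(2.1² + 2.6²) ≈ 3.3 units.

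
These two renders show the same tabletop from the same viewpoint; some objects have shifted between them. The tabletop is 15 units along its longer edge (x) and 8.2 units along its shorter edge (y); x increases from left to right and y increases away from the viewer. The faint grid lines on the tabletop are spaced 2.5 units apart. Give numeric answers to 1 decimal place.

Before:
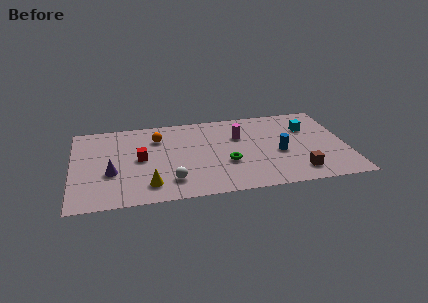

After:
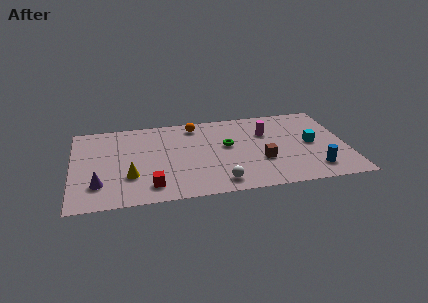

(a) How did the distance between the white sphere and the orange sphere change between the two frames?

+1.6

Before: roughly 4.3 units apart; after: 5.9. That's 1.6 units further apart.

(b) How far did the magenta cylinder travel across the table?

1.5

From (9.2, 5.5) to (10.7, 5.6), the magenta cylinder covered √(1.5² + 0.1²) ≈ 1.5 units.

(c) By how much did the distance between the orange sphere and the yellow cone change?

+1.2

They were about 4.5 units apart before and 5.7 after — 1.2 units further apart.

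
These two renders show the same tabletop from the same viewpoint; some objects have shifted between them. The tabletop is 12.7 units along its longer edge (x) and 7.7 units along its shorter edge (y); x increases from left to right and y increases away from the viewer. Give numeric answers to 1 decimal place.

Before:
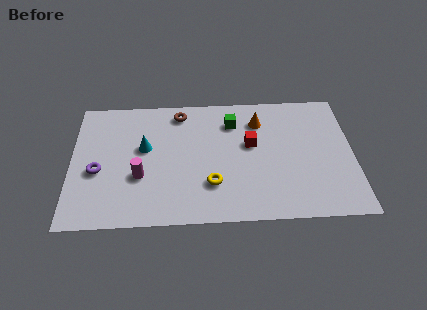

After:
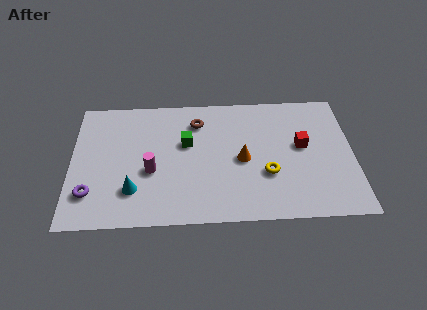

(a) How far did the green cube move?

2.4

The green cube was near (7.3, 5.9) before and (5.2, 4.7) after, so it travelled √(2.1² + 1.2²) ≈ 2.4 units.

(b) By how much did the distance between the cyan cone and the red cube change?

+3.1

Before: roughly 4.8 units apart; after: 7.9. That's 3.1 units further apart.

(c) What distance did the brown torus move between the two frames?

1.0

The brown torus moved from about (4.9, 6.6) to (5.7, 6.0), a distance of √(0.8² + 0.6²) ≈ 1.0.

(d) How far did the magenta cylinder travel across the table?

0.6

The magenta cylinder moved from about (3.1, 2.8) to (3.6, 3.1), a distance of √(0.5² + 0.3²) ≈ 0.6.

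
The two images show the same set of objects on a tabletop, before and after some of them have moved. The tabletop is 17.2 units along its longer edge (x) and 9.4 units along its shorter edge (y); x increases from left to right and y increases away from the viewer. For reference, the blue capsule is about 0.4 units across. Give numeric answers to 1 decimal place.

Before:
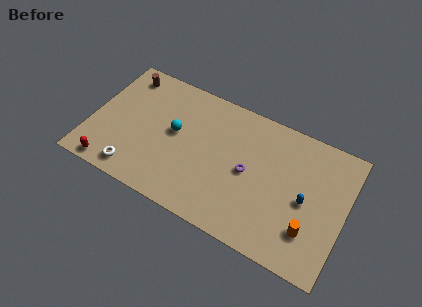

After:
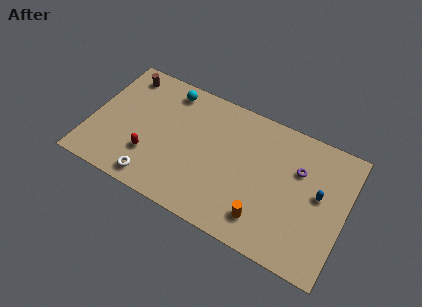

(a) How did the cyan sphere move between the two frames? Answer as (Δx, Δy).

(-0.8, 2.9)

The cyan sphere was at about (5.6, 5.2) and moved to about (4.8, 8.1).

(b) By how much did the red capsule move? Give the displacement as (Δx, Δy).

(2.4, 1.9)

The red capsule was at about (1.8, 0.9) and moved to about (4.2, 2.8).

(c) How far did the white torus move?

1.3

The white torus moved from about (3.4, 1.3) to (4.7, 1.2), a distance of √(1.3² + 0.1²) ≈ 1.3.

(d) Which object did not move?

the brown cylinder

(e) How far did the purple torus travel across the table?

3.6

The purple torus was near (10.7, 4.6) before and (13.9, 6.3) after, so it travelled √(3.2² + 1.7²) ≈ 3.6 units.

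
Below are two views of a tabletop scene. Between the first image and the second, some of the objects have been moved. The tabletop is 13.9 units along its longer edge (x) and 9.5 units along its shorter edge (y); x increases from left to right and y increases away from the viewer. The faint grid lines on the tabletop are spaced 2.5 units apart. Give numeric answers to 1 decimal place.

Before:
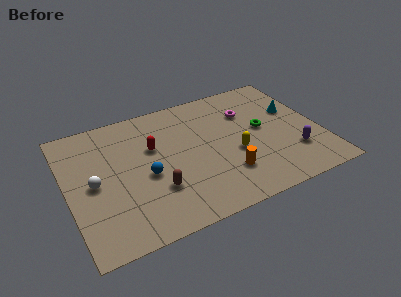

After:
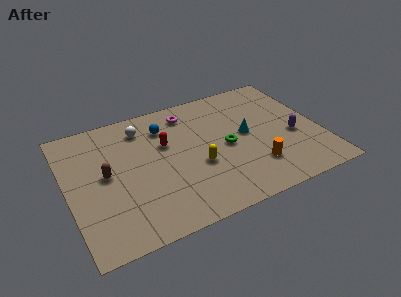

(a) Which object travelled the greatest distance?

the white sphere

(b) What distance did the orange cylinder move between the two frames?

1.6

The orange cylinder was near (8.4, 2.5) before and (10.0, 2.4) after, so it travelled √(1.6² + 0.1²) ≈ 1.6 units.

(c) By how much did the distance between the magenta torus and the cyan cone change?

+1.5

They were about 2.6 units apart before and 4.1 after — 1.5 units further apart.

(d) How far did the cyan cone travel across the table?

2.9

The cyan cone moved from about (12.7, 5.9) to (9.9, 5.0), a distance of √(2.8² + 0.9²) ≈ 2.9.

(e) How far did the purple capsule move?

1.3

The purple capsule was near (12.2, 2.6) before and (12.4, 3.9) after, so it travelled √(0.2² + 1.3²) ≈ 1.3 units.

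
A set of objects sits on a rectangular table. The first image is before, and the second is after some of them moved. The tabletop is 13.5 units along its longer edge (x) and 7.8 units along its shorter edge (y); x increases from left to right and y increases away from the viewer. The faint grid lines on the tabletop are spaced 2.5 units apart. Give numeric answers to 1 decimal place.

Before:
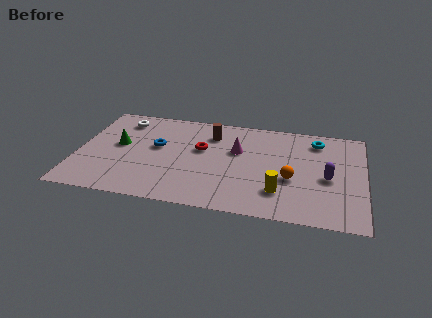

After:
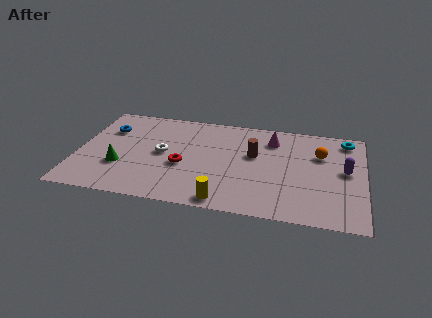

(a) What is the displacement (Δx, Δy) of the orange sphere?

(1.3, 2.2)

From the two frames, the orange sphere sits at roughly (10.1, 3.1) before and (11.4, 5.3) after.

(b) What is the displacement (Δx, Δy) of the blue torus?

(-2.4, 1.0)

The blue torus was at about (3.7, 4.5) and moved to about (1.3, 5.5).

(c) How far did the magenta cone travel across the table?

2.0

The magenta cone moved from about (7.5, 4.9) to (9.1, 6.1), a distance of √(1.6² + 1.2²) ≈ 2.0.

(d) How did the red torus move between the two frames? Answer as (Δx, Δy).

(-0.8, -1.5)

The red torus was at about (5.8, 4.7) and moved to about (5.0, 3.2).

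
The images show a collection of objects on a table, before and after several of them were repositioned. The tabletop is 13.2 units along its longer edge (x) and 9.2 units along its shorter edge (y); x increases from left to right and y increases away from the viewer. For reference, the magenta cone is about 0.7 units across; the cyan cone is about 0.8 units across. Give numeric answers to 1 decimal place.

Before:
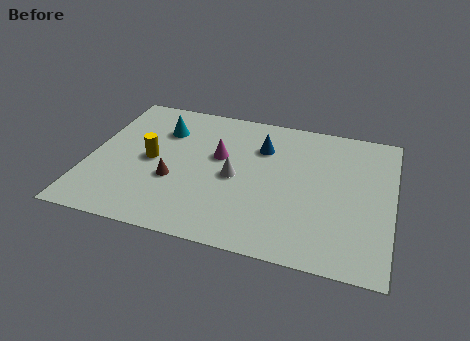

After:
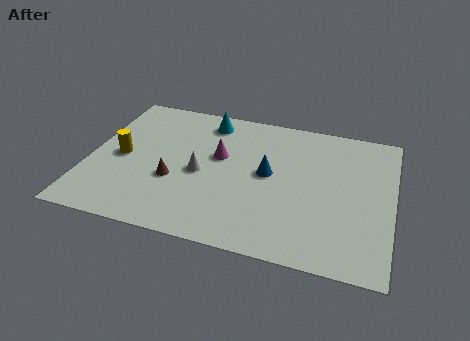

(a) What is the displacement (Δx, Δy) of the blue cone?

(0.4, -1.7)

The blue cone was at about (7.4, 6.6) and moved to about (7.8, 4.9).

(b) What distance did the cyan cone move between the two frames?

2.2

The cyan cone was near (3.0, 6.7) before and (4.9, 7.8) after, so it travelled √(1.9² + 1.1²) ≈ 2.2 units.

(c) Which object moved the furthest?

the cyan cone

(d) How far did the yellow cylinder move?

1.3

The yellow cylinder was near (2.7, 4.5) before and (1.4, 4.4) after, so it travelled √(1.3² + 0.1²) ≈ 1.3 units.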